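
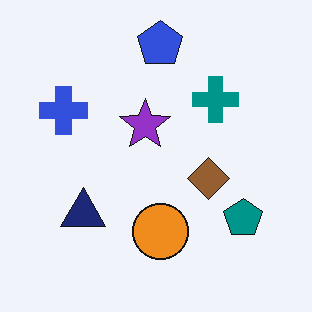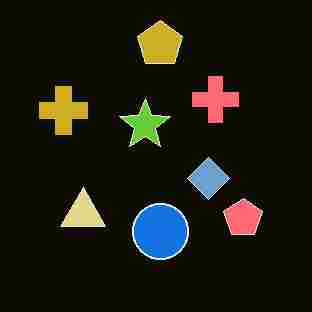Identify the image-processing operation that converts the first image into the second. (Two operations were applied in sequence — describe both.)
The image was color-inverted (negative), then heavily JPEG-compressed with obvious blocking artifacts.

The light background has become dark and every shape's color is its complement — a photographic negative. Blocky 8×8 compression artifacts appear around shape edges and the flat background shows ringing — characteristic JPEG degradation.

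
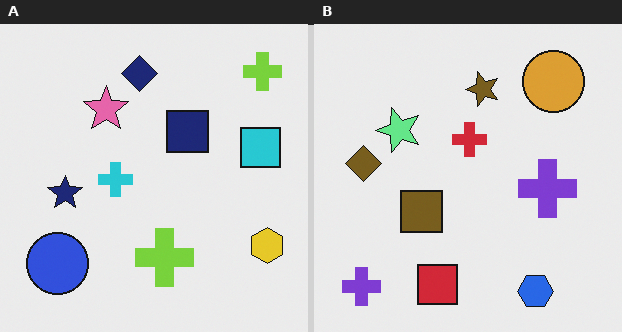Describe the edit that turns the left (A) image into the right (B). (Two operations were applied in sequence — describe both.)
The transformation is: hue-shifted by a large amount, then transposed (reflected across the top-left ↔ bottom-right diagonal).

Every shape's color has rotated by the same amount around the hue wheel — a uniform hue shift. Shapes have swapped their row and column positions — what was in the top-right is now in the bottom-left — a diagonal reflection.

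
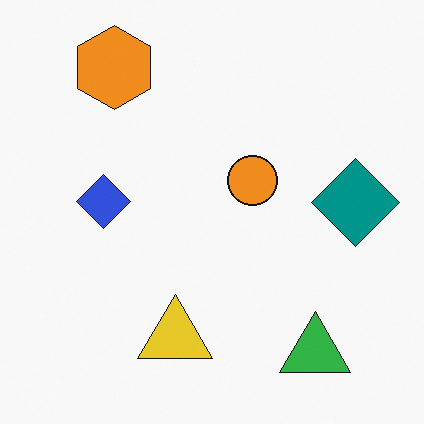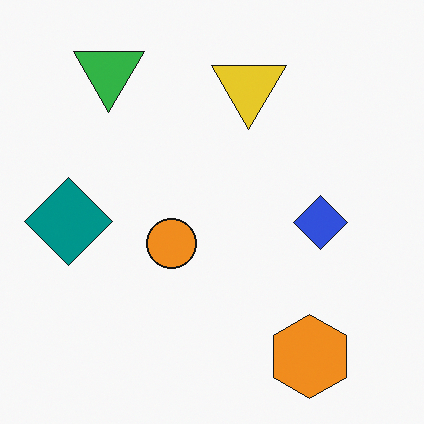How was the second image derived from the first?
The transformation is: rotated 180°.

The orange hexagon sits in the top-left of the first image and the bottom-right of the second — consistent with a whole-image 180° rotation.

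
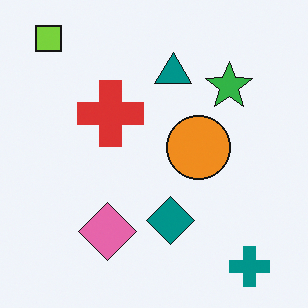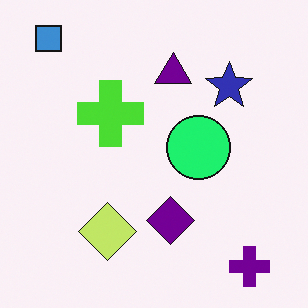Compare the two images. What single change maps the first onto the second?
Hue-shifted noticeably.

Every shape's color has rotated by the same amount around the hue wheel — a uniform hue shift.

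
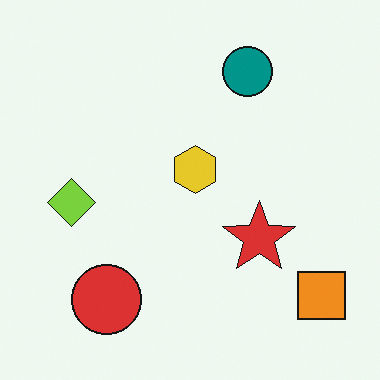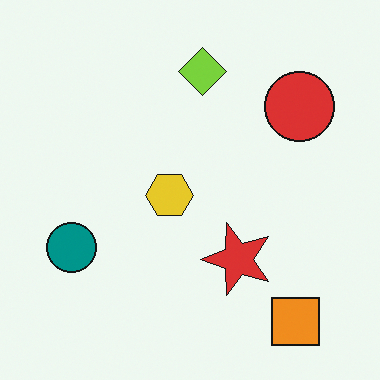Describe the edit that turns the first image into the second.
This is the original image transposed (reflected across the top-left ↔ bottom-right diagonal).

Shapes have swapped their row and column positions — what was in the top-right is now in the bottom-left — a diagonal reflection.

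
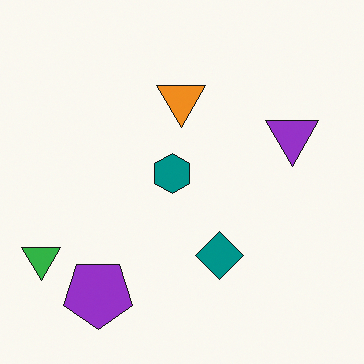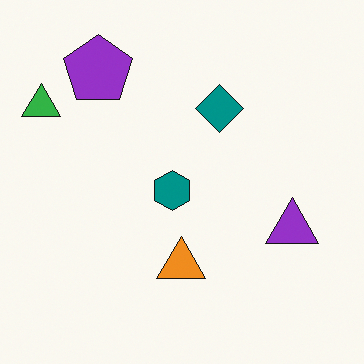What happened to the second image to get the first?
Flipped vertically (top ↔ bottom).

The purple pentagon is in the top-left of the second image and the bottom-left of the first — shapes on opposite sides of the horizontal midline have swapped in a mirror flip.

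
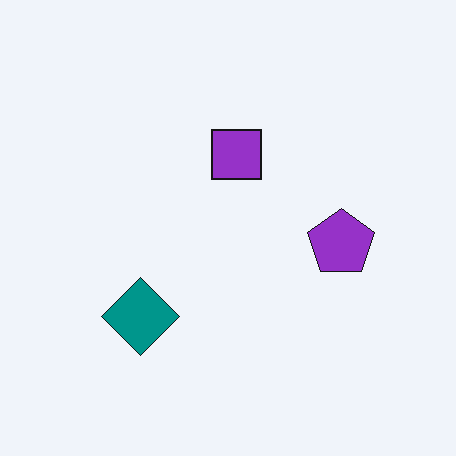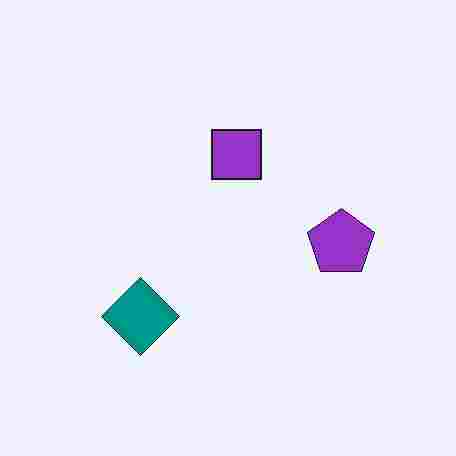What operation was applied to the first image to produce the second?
This is the original image degraded with heavy JPEG compression.

Blocky 8×8 compression artifacts appear around shape edges and the flat background shows ringing — characteristic JPEG degradation.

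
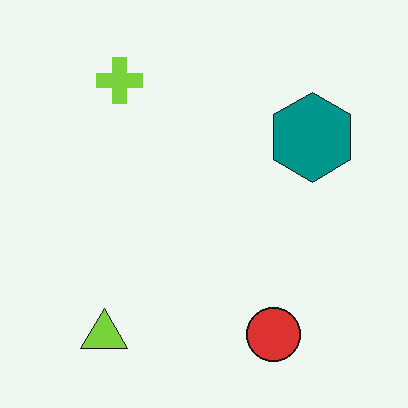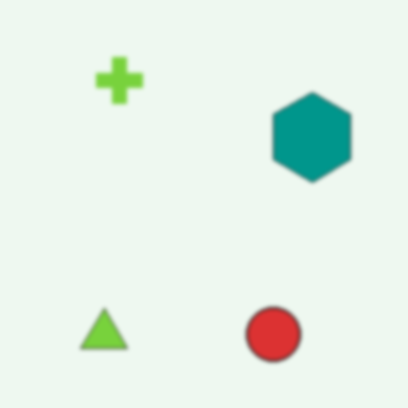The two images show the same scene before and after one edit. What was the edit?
The transformation is: slightly softened.

Shape edges and outlines are uniformly softened across the whole image.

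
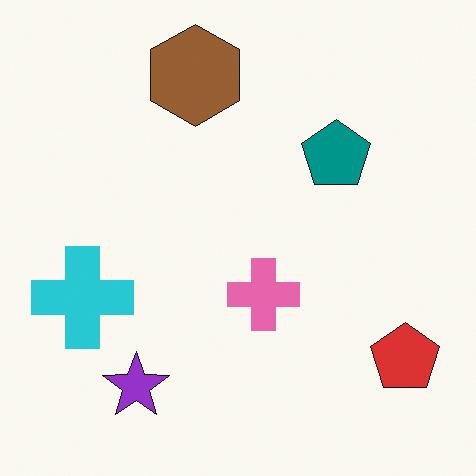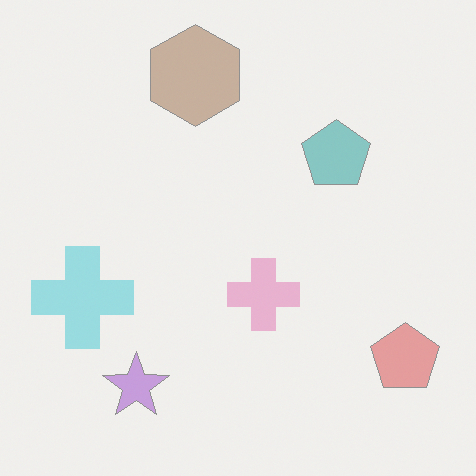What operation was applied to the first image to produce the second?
This is the original image given much lower contrast.

Tones are pushed toward mid-grey across the whole image — a global contrast change.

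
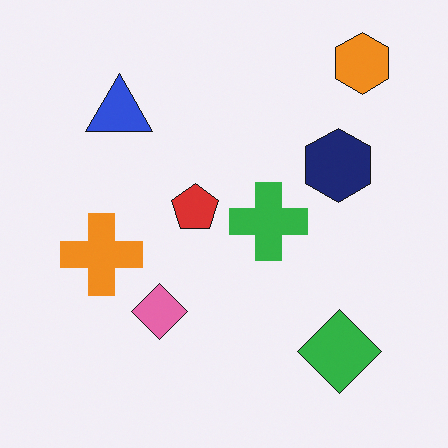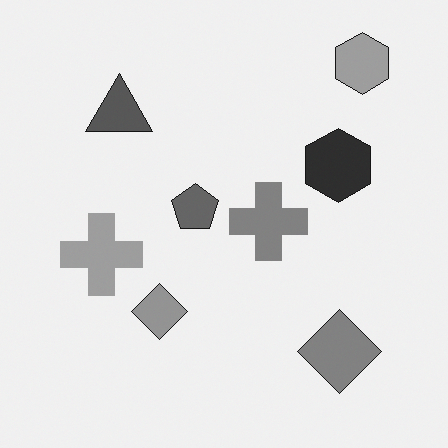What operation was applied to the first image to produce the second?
The transformation is: converted to grayscale.

All color is removed — every shape is now a shade of grey.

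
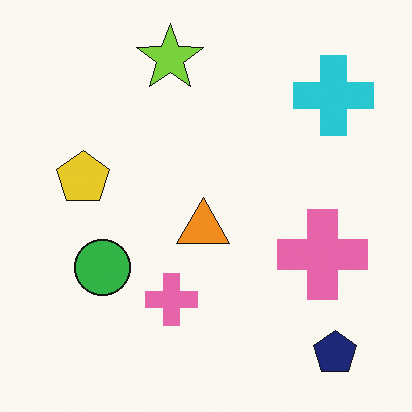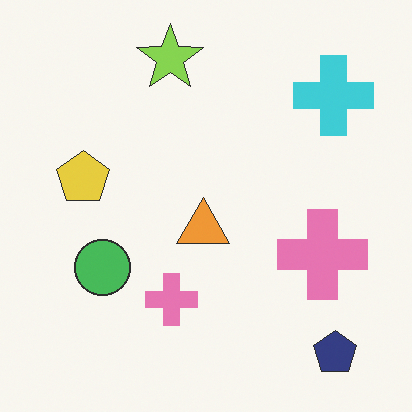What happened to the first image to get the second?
The transformation is: given slightly reduced contrast.

Tones are pushed toward mid-grey across the whole image — a global contrast change.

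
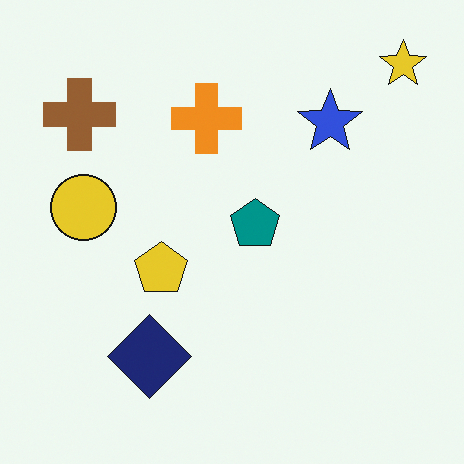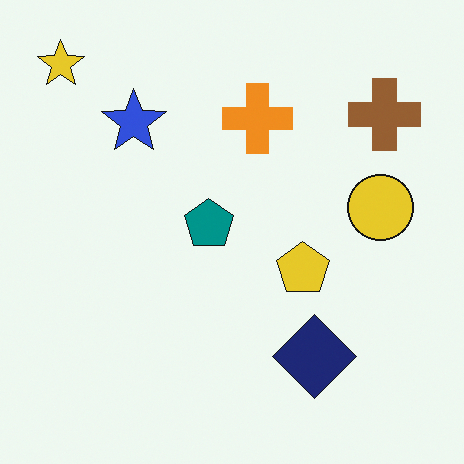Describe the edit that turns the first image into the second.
It was flipped horizontally (left ↔ right).

The yellow star is in the top-right of the first image and the top-left of the second — shapes on opposite sides of the vertical midline have swapped in a mirror flip.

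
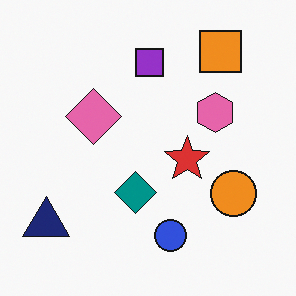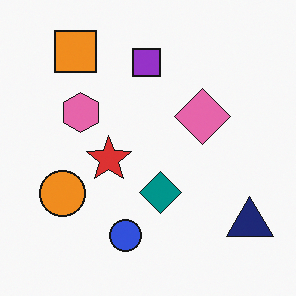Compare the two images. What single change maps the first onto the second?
The image was flipped horizontally (left ↔ right).

The navy triangle is in the bottom-left of the first image and the bottom-right of the second — shapes on opposite sides of the vertical midline have swapped in a mirror flip.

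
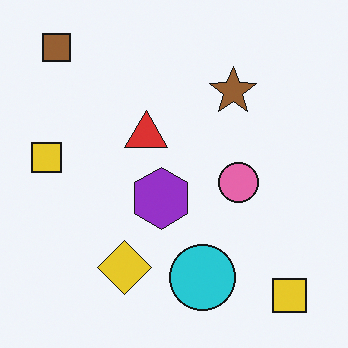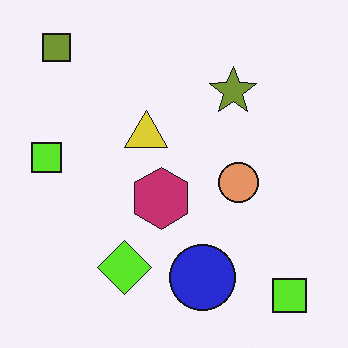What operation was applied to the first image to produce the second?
The transformation is: hue-shifted slightly.

Every shape's color has rotated by the same amount around the hue wheel — a uniform hue shift.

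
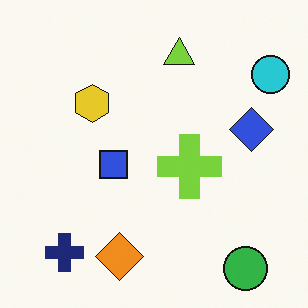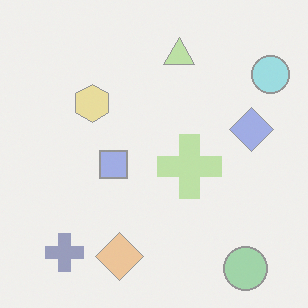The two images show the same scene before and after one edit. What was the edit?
The second image is the first washed out (contrast reduced).

Tones are pushed toward mid-grey across the whole image — a global contrast change.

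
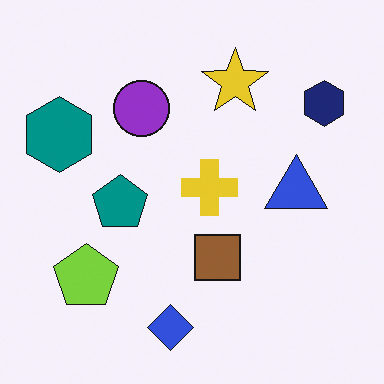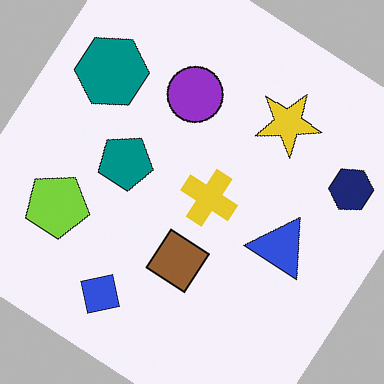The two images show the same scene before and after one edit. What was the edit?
This is the original image rotated clockwise by a large amount — several tens of degrees.

Every shape is tilted by the same angle and the image corners show triangular fill wedges — a whole-image rotation by a non-right angle.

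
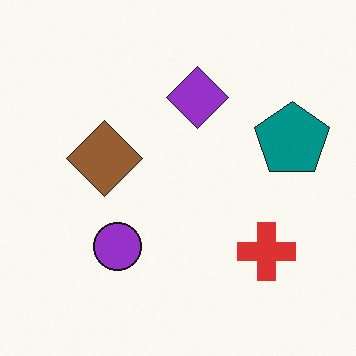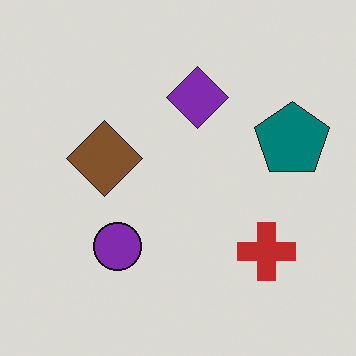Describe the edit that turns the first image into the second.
Slightly darkened.

Every pixel — background and shapes alike — is uniformly darkened.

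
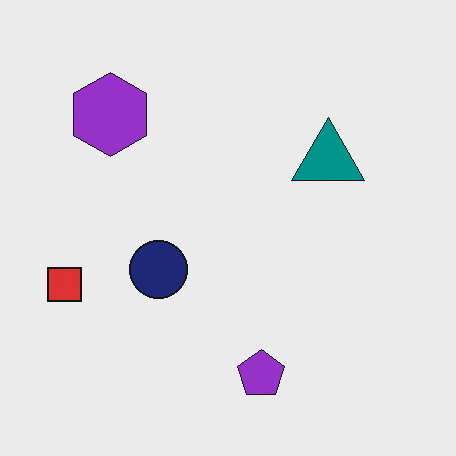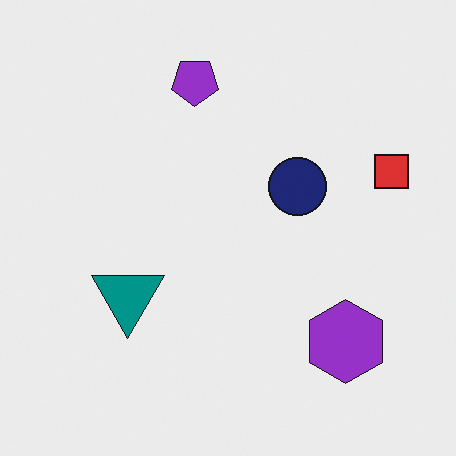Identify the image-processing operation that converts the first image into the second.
The image was rotated 180°.

The red square sits in the left of the first image and the right of the second — consistent with a whole-image 180° rotation.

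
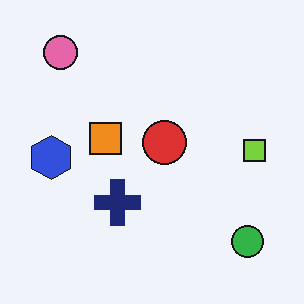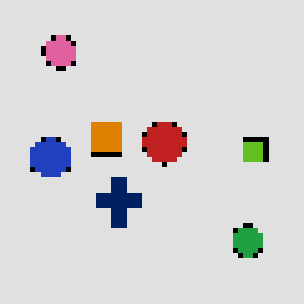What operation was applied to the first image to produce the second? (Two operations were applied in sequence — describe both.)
The transformation is: moderately posterized, then lightly pixelated (a mild mosaic effect).

Each flat color has snapped to a coarser quantized level — most visibly, the near-white background has dropped to a flat grey. Shapes are reduced to large square blocks; fine edges and outlines are lost — a downscale-then-upscale (mosaic) effect.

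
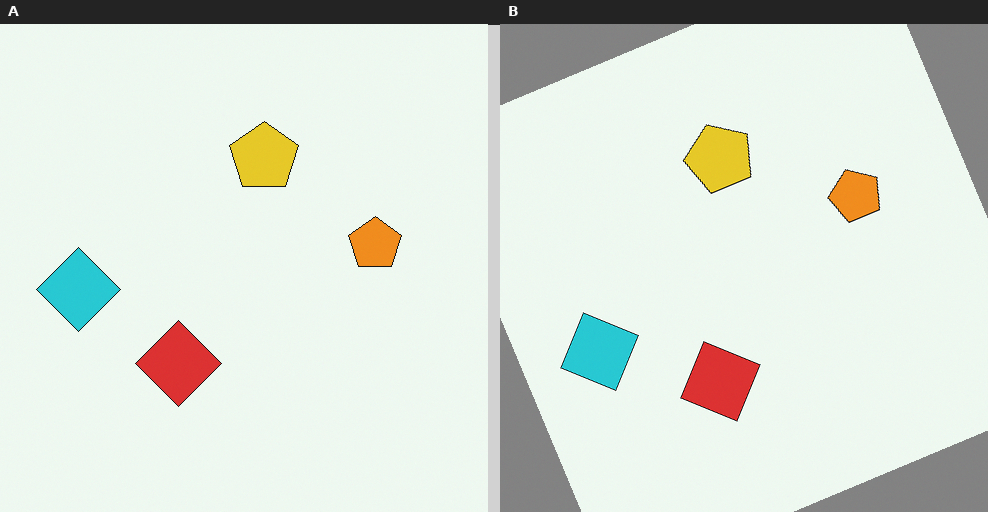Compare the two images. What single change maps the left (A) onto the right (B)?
Rotated counter-clockwise by a moderate amount.

Every shape is tilted by the same angle and the image corners show triangular fill wedges — a whole-image rotation by a non-right angle.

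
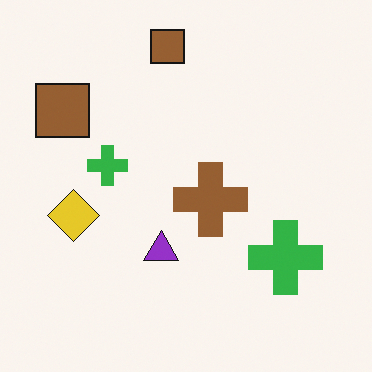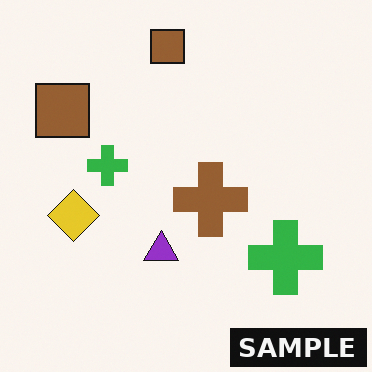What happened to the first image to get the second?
The transformation is: watermarked with the text "SAMPLE" in the lower-right corner.

A dark label reading "SAMPLE" appears in the lower-right corner.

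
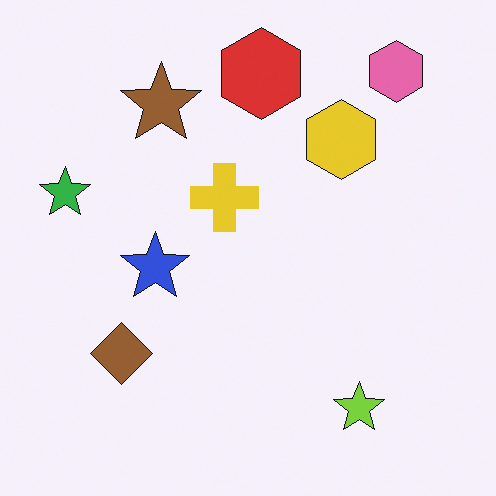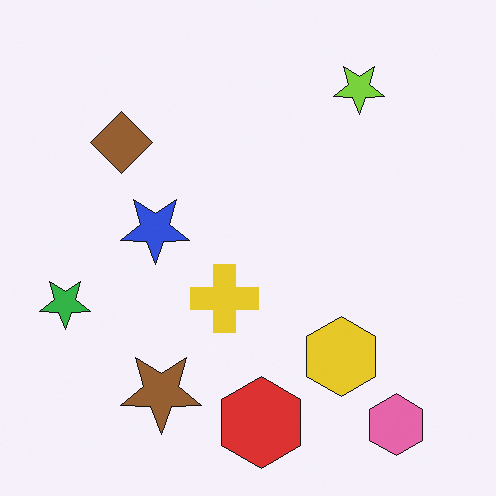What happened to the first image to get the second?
The second image is the first flipped vertically (top ↔ bottom).

The pink hexagon is in the top-right of the first image and the bottom-right of the second — shapes on opposite sides of the horizontal midline have swapped in a mirror flip.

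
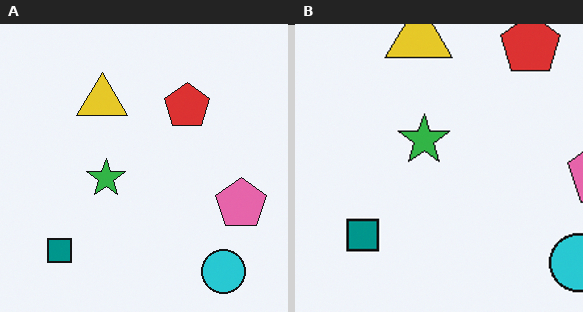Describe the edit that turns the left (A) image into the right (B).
It was cropped slightly and scaled back up.

The visible shapes are larger and the field of view is narrower; shapes near the original edges may be partly or wholly outside the frame — a crop-and-rescale.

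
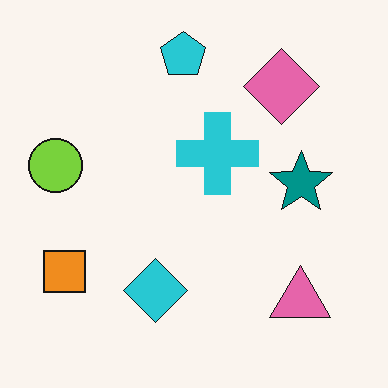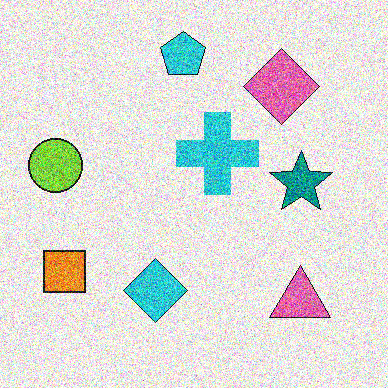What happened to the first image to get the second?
Degraded with heavy additive noise.

Random speckle covers the whole image, including the flat background.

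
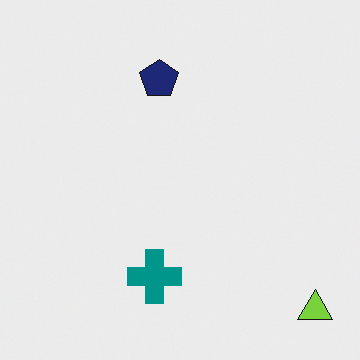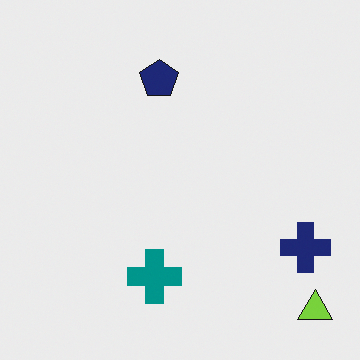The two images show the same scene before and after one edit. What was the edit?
The transformation is: overlaid with an additional navy cross.

A navy cross appears in the second image that is absent from the first.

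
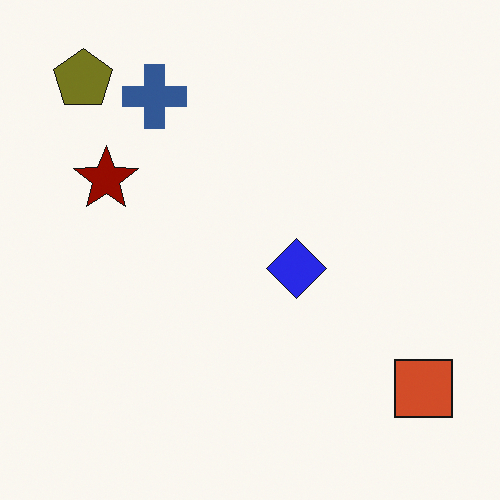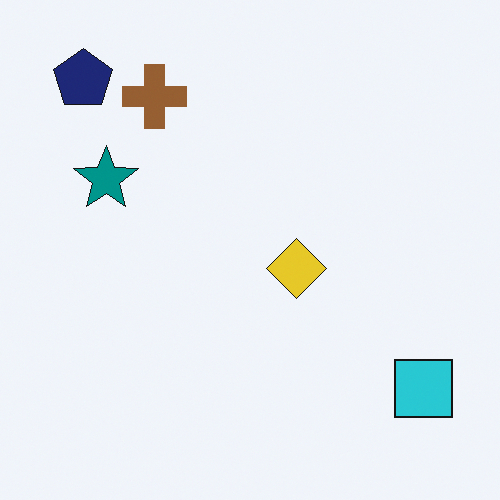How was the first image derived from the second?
This is the original image hue-shifted through roughly half the color wheel.

Every shape's color has rotated by the same amount around the hue wheel — a uniform hue shift.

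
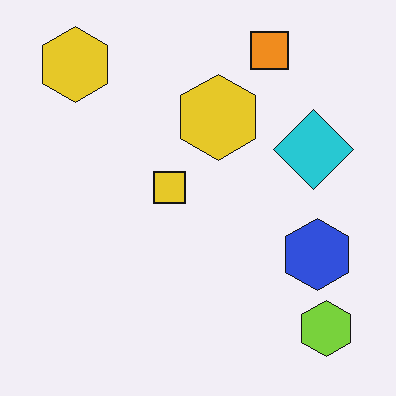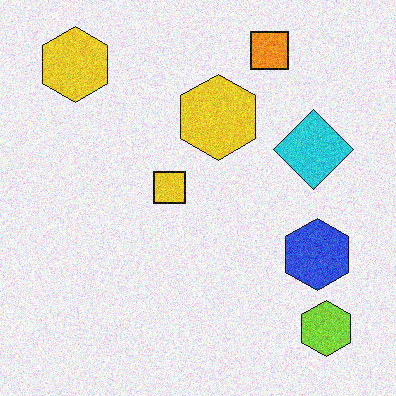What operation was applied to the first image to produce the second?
This is the original image degraded with visible gaussian noise.

Random speckle covers the whole image, including the flat background.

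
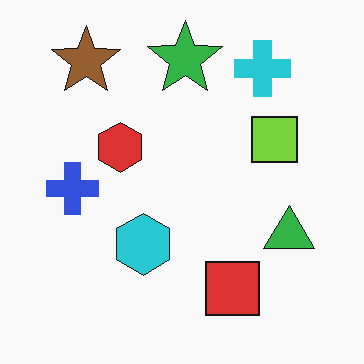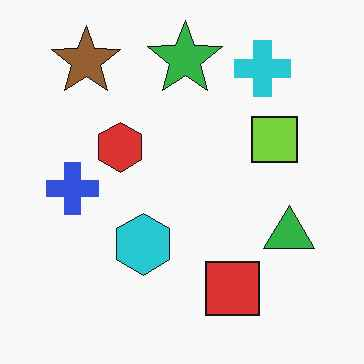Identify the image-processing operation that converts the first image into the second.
It was given moderate JPEG compression.

Blocky 8×8 compression artifacts appear around shape edges and the flat background shows ringing — characteristic JPEG degradation.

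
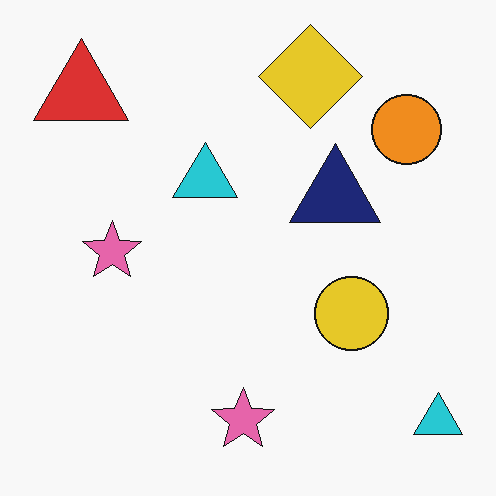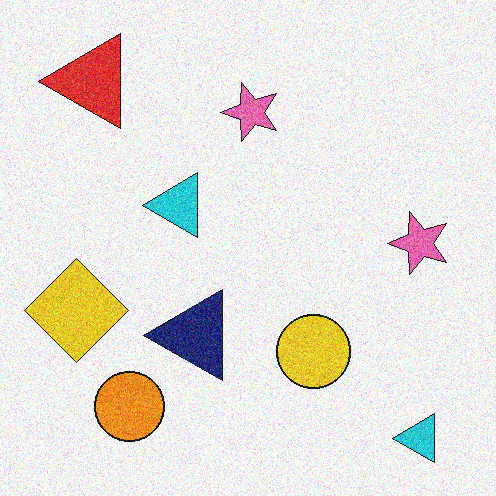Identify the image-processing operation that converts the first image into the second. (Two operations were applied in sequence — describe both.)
It was degraded with moderate additive noise, then transposed (reflected across the top-left ↔ bottom-right diagonal).

Random speckle covers the whole image, including the flat background. Shapes have swapped their row and column positions — what was in the top-right is now in the bottom-left — a diagonal reflection.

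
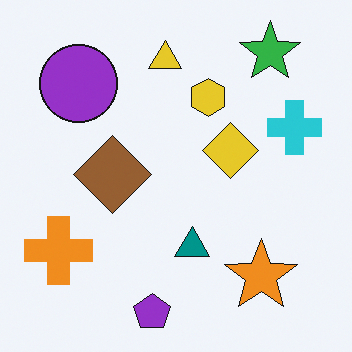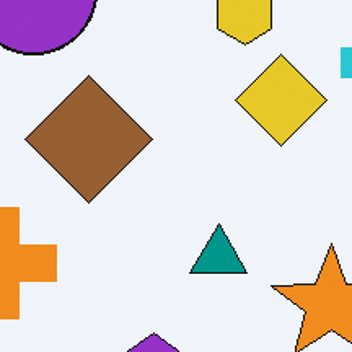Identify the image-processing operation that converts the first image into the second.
The transformation is: cropped to a noticeably smaller region and rescaled.

The visible shapes are larger and the field of view is narrower; shapes near the original edges may be partly or wholly outside the frame — a crop-and-rescale.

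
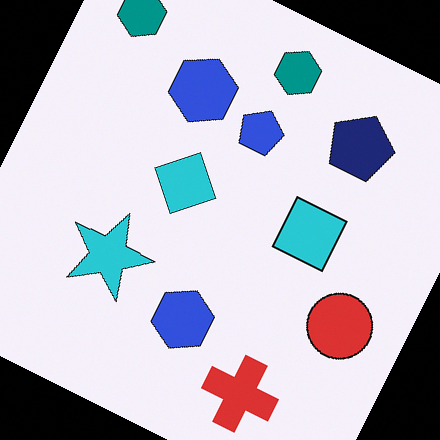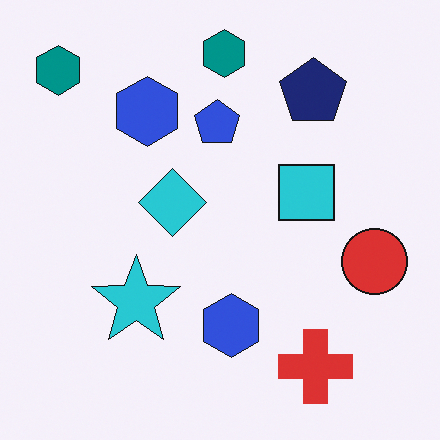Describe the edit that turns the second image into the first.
This is the original image rotated clockwise by a clearly visible amount.

Every shape is tilted by the same angle and the image corners show triangular fill wedges — a whole-image rotation by a non-right angle.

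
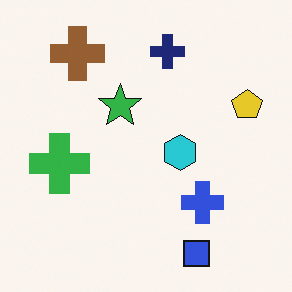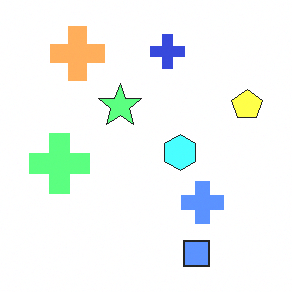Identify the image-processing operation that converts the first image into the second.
The image was substantially brightened.

Every pixel — background and shapes alike — is uniformly brightened.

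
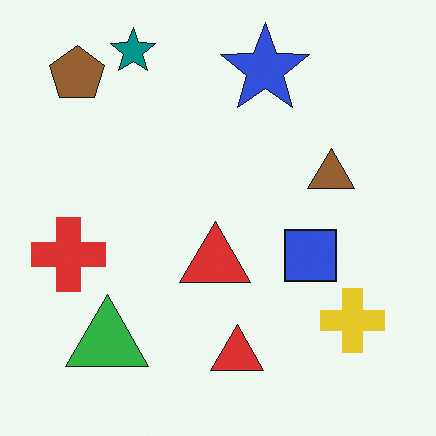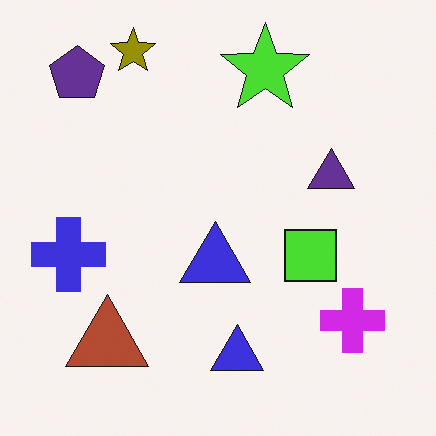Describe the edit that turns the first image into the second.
The transformation is: hue-shifted by a large amount.

Every shape's color has rotated by the same amount around the hue wheel — a uniform hue shift.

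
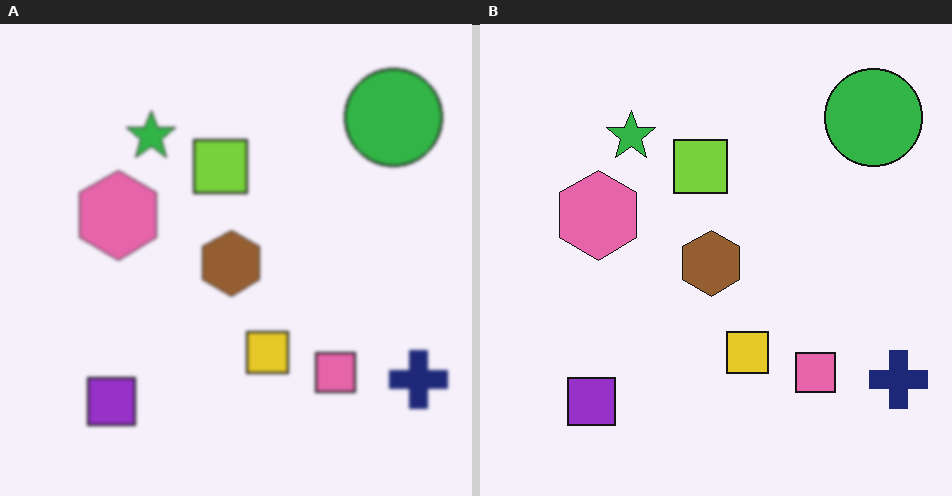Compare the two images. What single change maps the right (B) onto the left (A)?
The left (A) image is the right (B) given a subtle gaussian blur.

Shape edges and outlines are uniformly softened across the whole image.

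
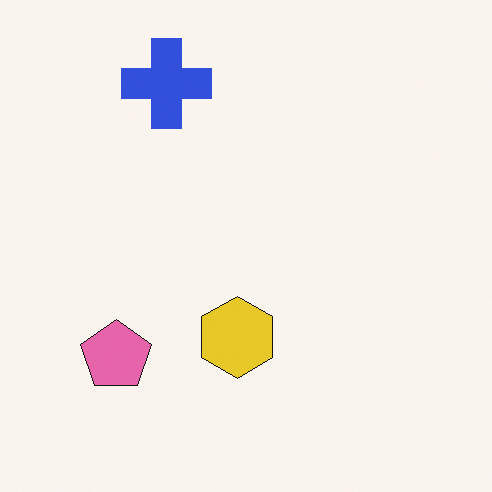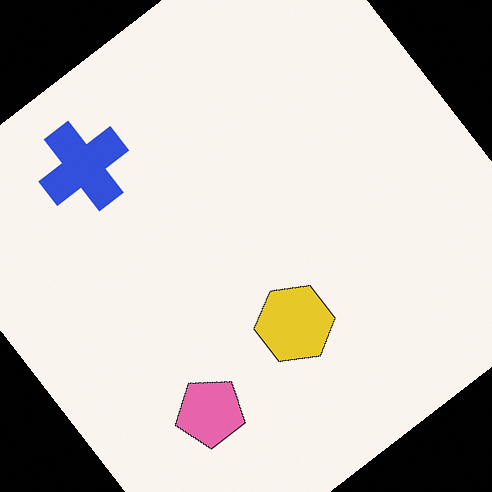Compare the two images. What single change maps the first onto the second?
The second image is the first rotated counter-clockwise by a large amount — several tens of degrees.

Every shape is tilted by the same angle and the image corners show triangular fill wedges — a whole-image rotation by a non-right angle.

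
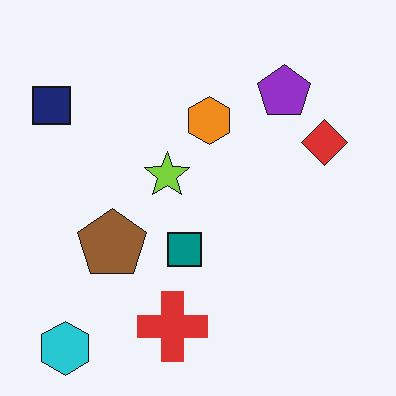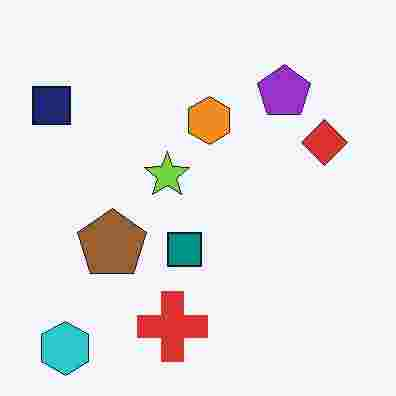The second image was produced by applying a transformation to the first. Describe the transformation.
Heavily JPEG-compressed with obvious blocking artifacts.

Blocky 8×8 compression artifacts appear around shape edges and the flat background shows ringing — characteristic JPEG degradation.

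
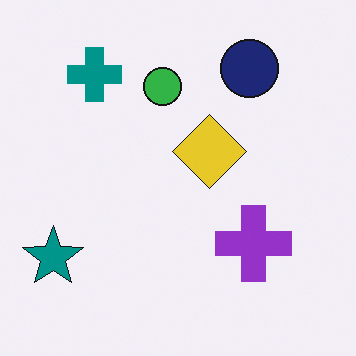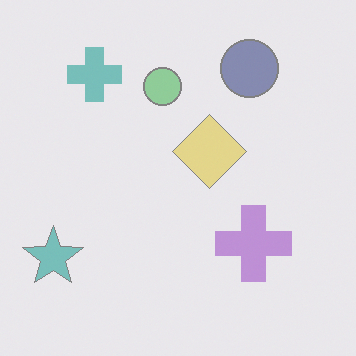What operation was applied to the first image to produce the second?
This is the original image washed out (contrast reduced).

Tones are pushed toward mid-grey across the whole image — a global contrast change.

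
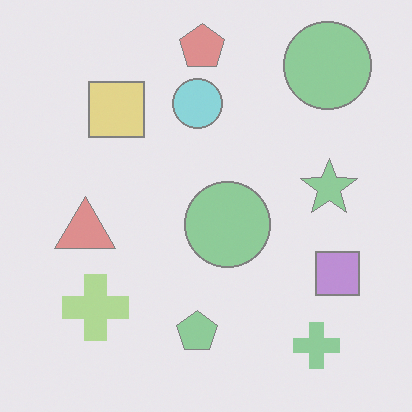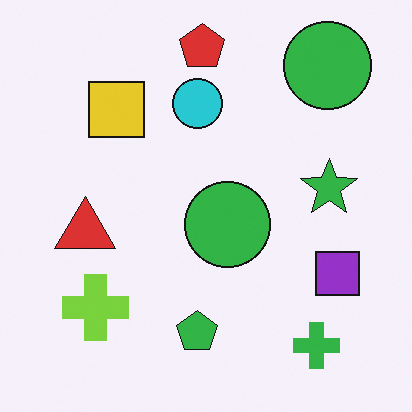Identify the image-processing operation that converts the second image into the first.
This is the original image given much lower contrast.

Tones are pushed toward mid-grey across the whole image — a global contrast change.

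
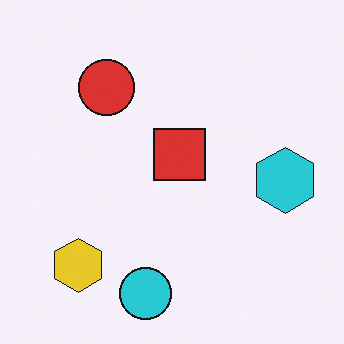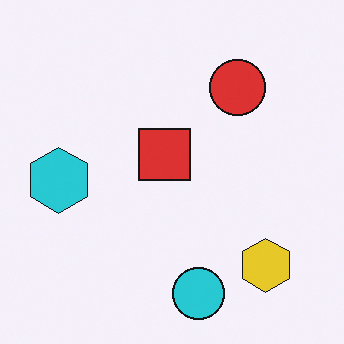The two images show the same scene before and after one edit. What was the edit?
This is the original image flipped horizontally (left ↔ right).

The cyan hexagon is in the right of the first image and the left of the second — shapes on opposite sides of the vertical midline have swapped in a mirror flip.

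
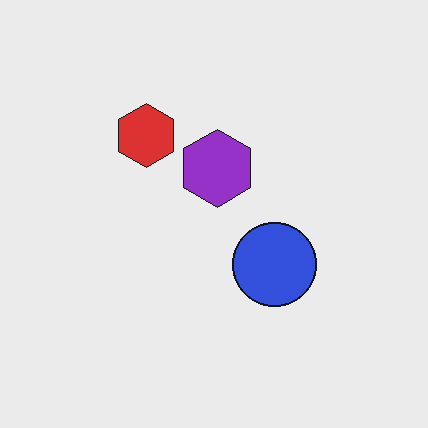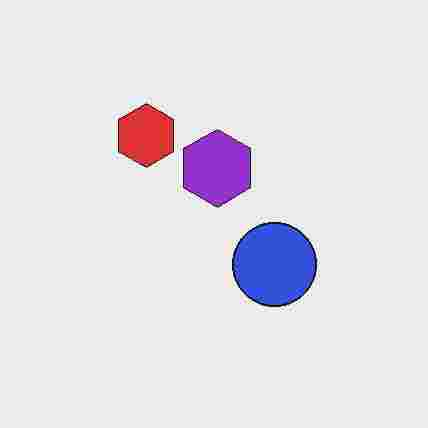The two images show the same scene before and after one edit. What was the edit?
The image was heavily JPEG-compressed with obvious blocking artifacts.

Blocky 8×8 compression artifacts appear around shape edges and the flat background shows ringing — characteristic JPEG degradation.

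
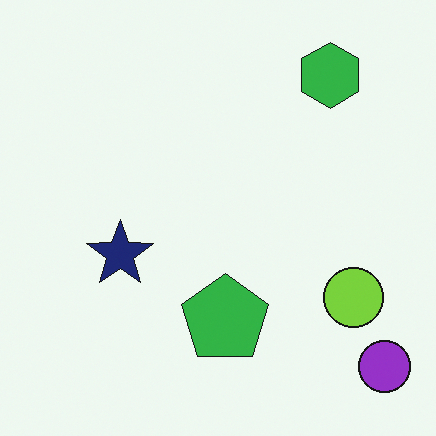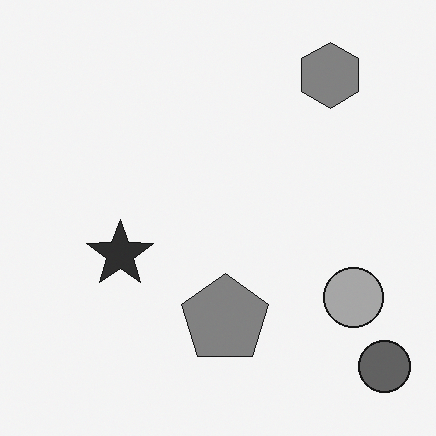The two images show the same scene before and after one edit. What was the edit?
It was converted to grayscale.

All color is removed — every shape is now a shade of grey.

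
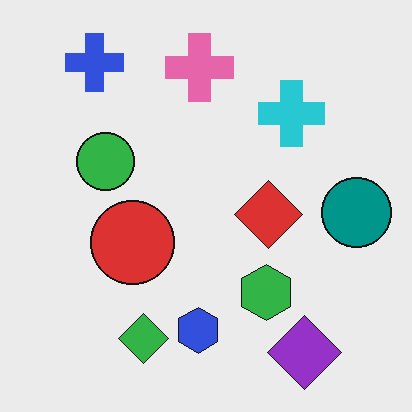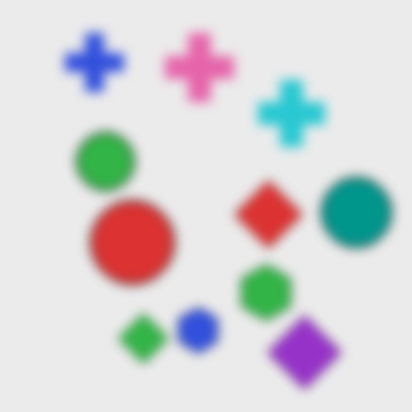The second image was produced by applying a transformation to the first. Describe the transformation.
It was heavily blurred.

Shape edges and outlines are uniformly softened across the whole image.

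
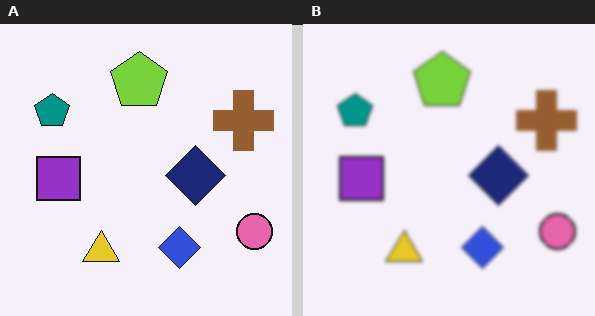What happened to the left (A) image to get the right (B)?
The right (B) image is the left (A) lightly blurred.

Shape edges and outlines are uniformly softened across the whole image.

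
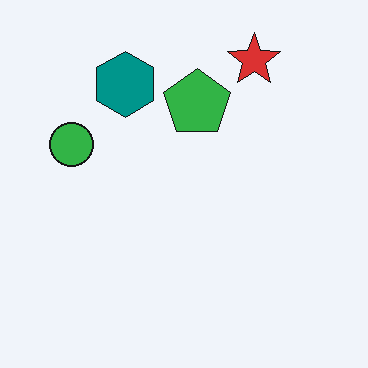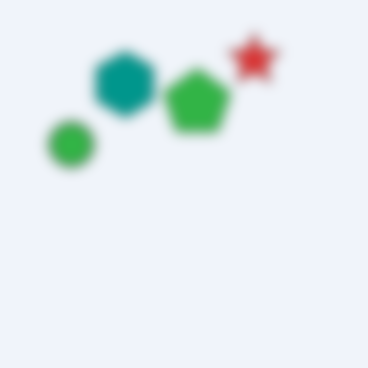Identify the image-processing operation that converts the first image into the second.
The image was heavily blurred.

Shape edges and outlines are uniformly softened across the whole image.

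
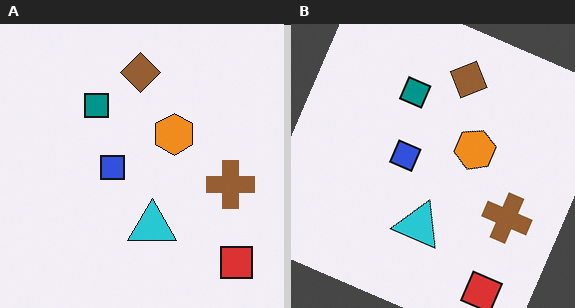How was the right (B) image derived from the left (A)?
It was rotated clockwise by a clearly visible amount.

Every shape is tilted by the same angle and the image corners show triangular fill wedges — a whole-image rotation by a non-right angle.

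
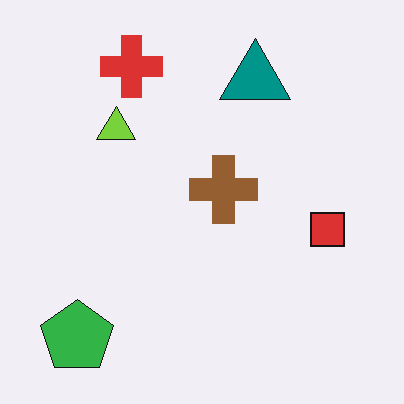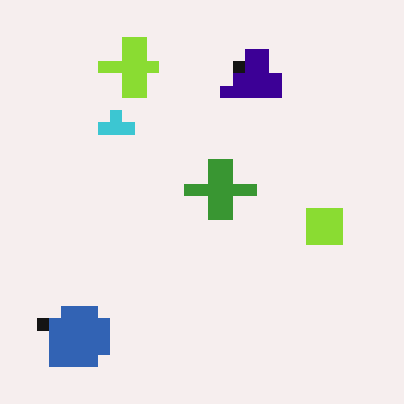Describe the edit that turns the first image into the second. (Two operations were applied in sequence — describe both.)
The second image is the first hue-shifted through roughly a third of the color wheel, then heavily pixelated into large blocks.

Every shape's color has rotated by the same amount around the hue wheel — a uniform hue shift. Shapes are reduced to large square blocks; fine edges and outlines are lost — a downscale-then-upscale (mosaic) effect.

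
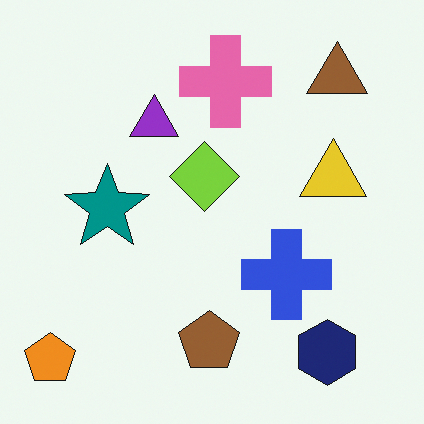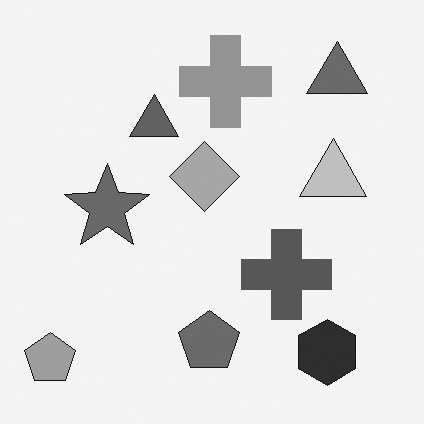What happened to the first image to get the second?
This is the original image converted to grayscale.

All color is removed — every shape is now a shade of grey.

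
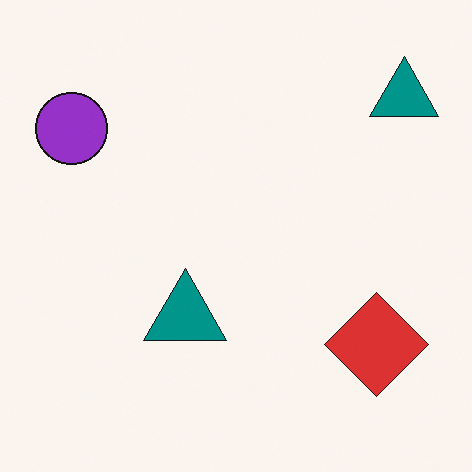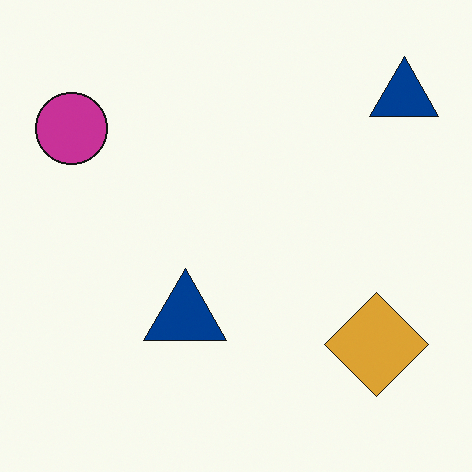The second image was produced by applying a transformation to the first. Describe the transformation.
The second image is the first hue-shifted slightly.

Every shape's color has rotated by the same amount around the hue wheel — a uniform hue shift.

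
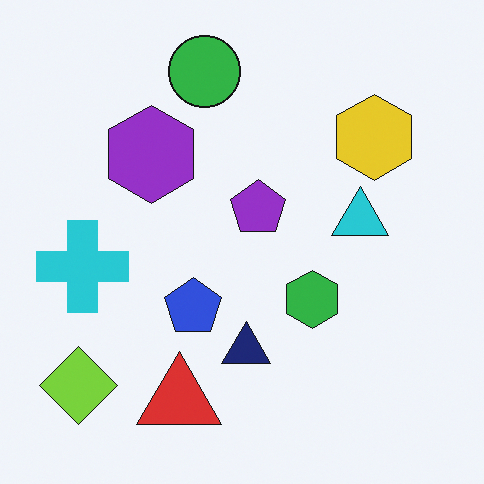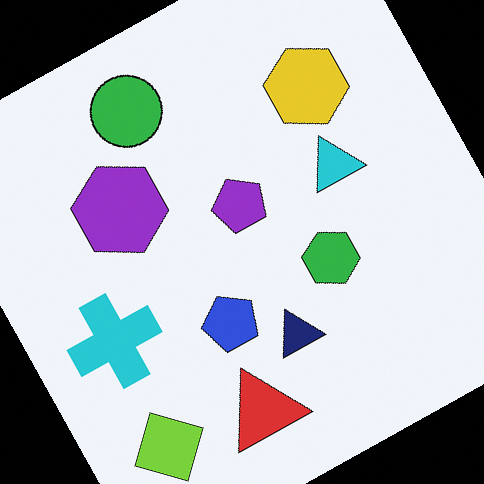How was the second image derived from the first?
The transformation is: rotated counter-clockwise by a moderate amount.

Every shape is tilted by the same angle and the image corners show triangular fill wedges — a whole-image rotation by a non-right angle.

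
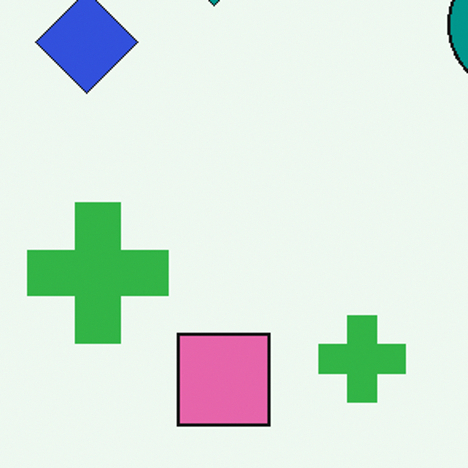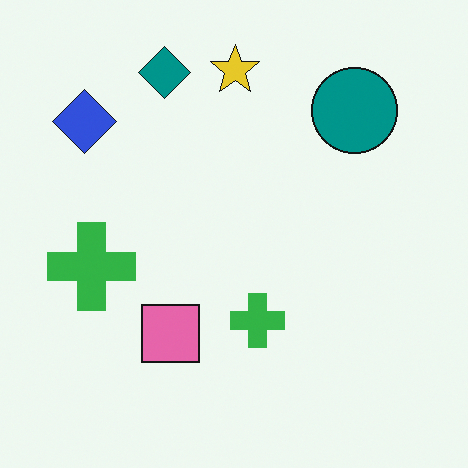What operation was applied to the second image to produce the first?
This is the original image cropped to a modestly smaller region and rescaled.

The visible shapes are larger and the field of view is narrower; shapes near the original edges may be partly or wholly outside the frame — a crop-and-rescale.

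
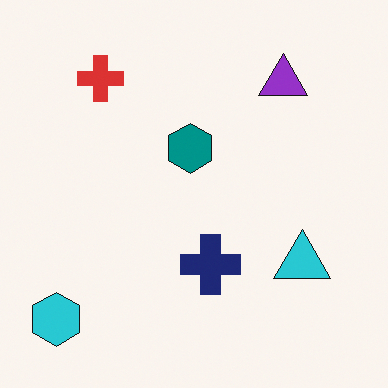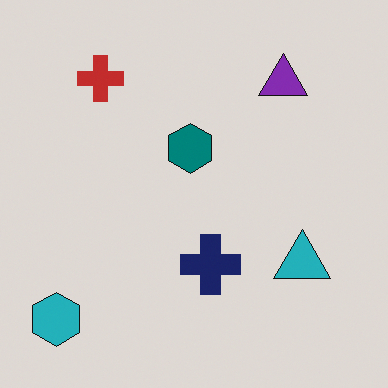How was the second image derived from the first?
The image was slightly darkened.

Every pixel — background and shapes alike — is uniformly darkened.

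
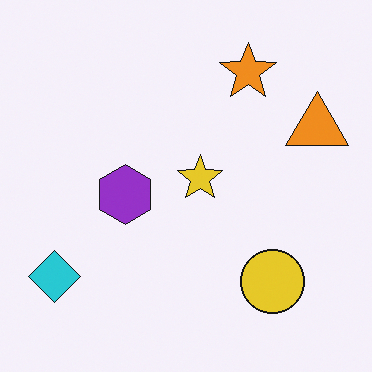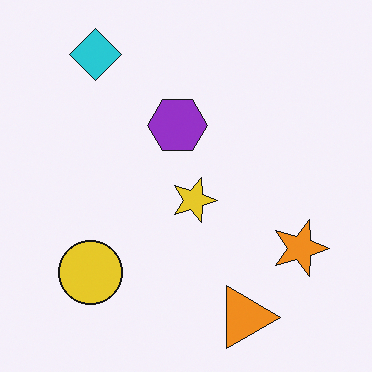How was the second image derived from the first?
This is the original image rotated 90° clockwise.

The cyan diamond sits in the bottom-left of the first image and the top-left of the second — consistent with a whole-image 90° clockwise rotation.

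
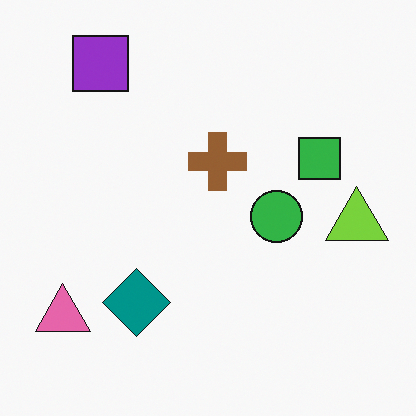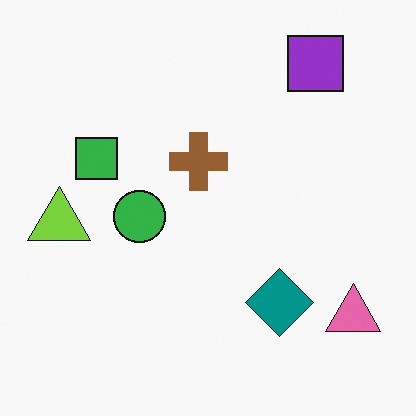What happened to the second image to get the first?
The first image is the second flipped horizontally (left ↔ right).

The lime triangle is in the left of the second image and the right of the first — shapes on opposite sides of the vertical midline have swapped in a mirror flip.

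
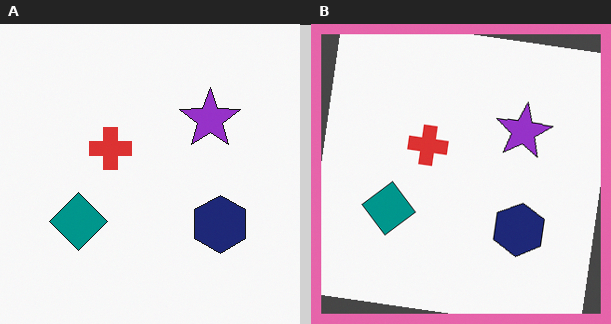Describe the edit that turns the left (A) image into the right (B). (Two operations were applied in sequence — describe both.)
This is the original image rotated clockwise by a slight angle, then framed with a pink border.

Every shape is tilted by the same angle and the image corners show triangular fill wedges — a whole-image rotation by a non-right angle. A solid pink frame runs around the edge of the right (B) image, with the content slightly shrunk inside it.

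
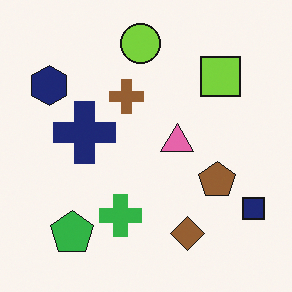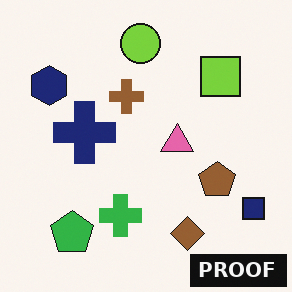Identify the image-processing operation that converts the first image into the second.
The second image is the first watermarked with the text "PROOF" in the lower-right corner.

A dark label reading "PROOF" appears in the lower-right corner.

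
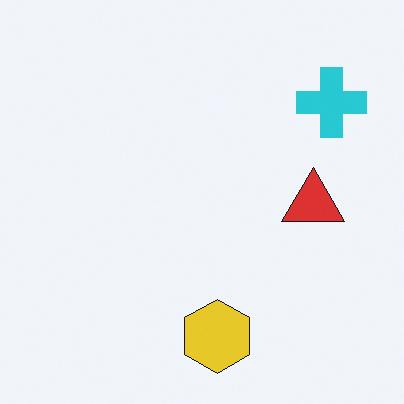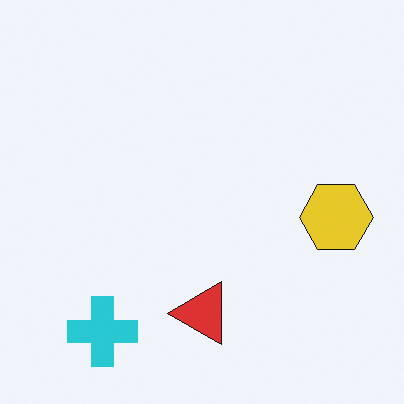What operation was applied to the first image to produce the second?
Transposed (reflected across the top-left ↔ bottom-right diagonal).

Shapes have swapped their row and column positions — what was in the top-right is now in the bottom-left — a diagonal reflection.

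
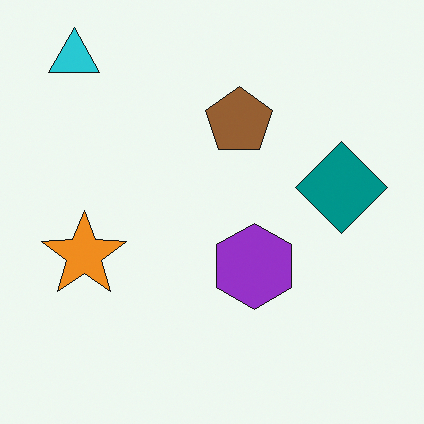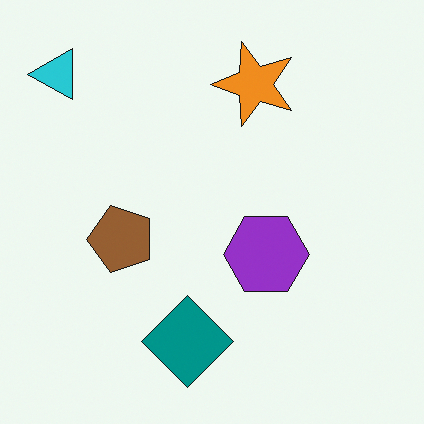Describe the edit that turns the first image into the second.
The transformation is: transposed (reflected across the top-left ↔ bottom-right diagonal).

Shapes have swapped their row and column positions — what was in the top-right is now in the bottom-left — a diagonal reflection.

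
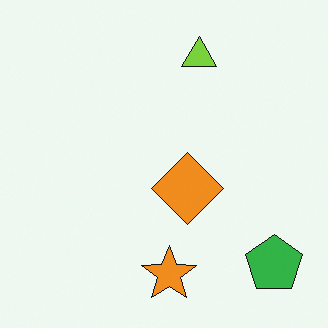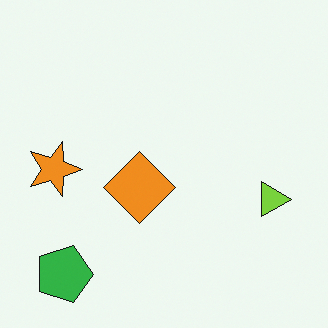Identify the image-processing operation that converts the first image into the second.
The second image is the first rotated 90° clockwise.

The green pentagon sits in the bottom-right of the first image and the bottom-left of the second — consistent with a whole-image 90° clockwise rotation.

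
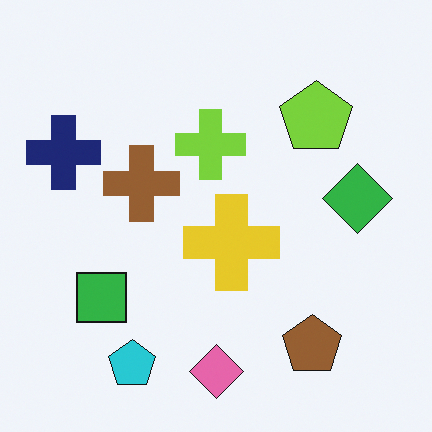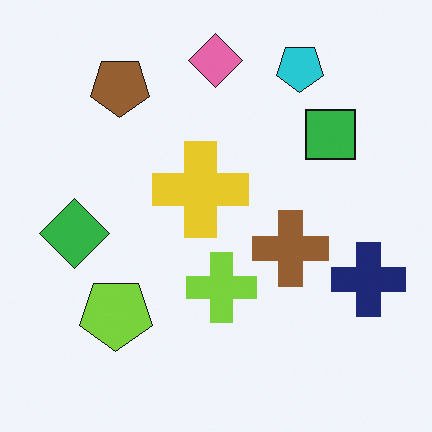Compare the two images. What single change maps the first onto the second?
This is the original image rotated 180°.

The cyan pentagon sits in the bottom-left of the first image and the top-right of the second — consistent with a whole-image 180° rotation.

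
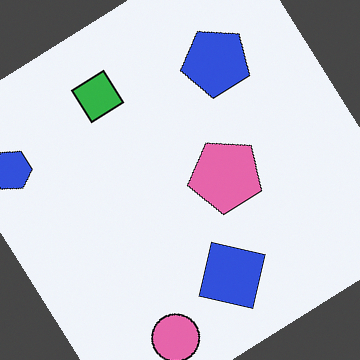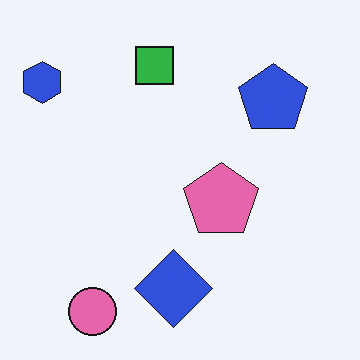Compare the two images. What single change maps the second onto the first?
It was rotated counter-clockwise by a large amount — several tens of degrees.

Every shape is tilted by the same angle and the image corners show triangular fill wedges — a whole-image rotation by a non-right angle.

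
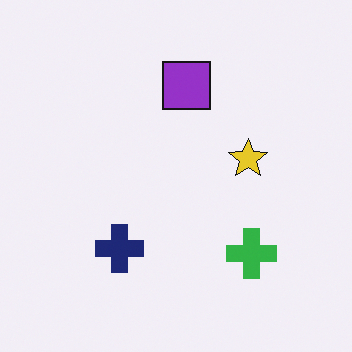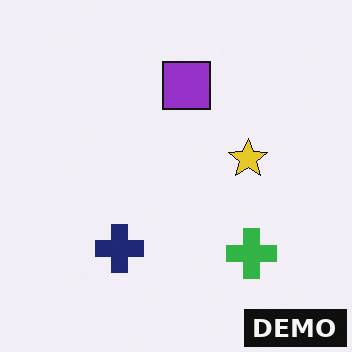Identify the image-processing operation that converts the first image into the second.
The second image is the first watermarked with the text "DEMO" in the lower-right corner.

A dark label reading "DEMO" appears in the lower-right corner.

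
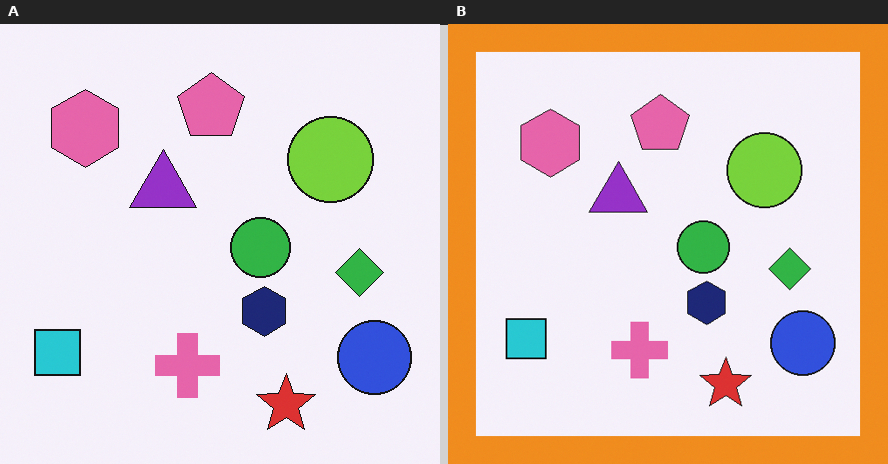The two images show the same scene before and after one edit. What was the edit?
Framed with a orange border.

A solid orange frame runs around the edge of the right (B) image, with the content slightly shrunk inside it.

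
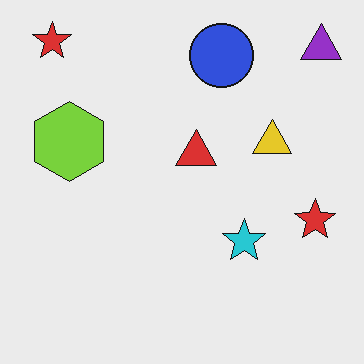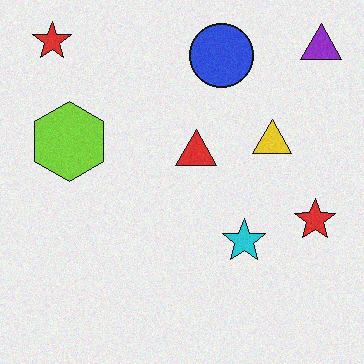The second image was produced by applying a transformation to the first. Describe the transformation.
Degraded with subtle gaussian noise.

Random speckle covers the whole image, including the flat background.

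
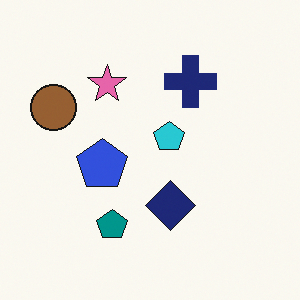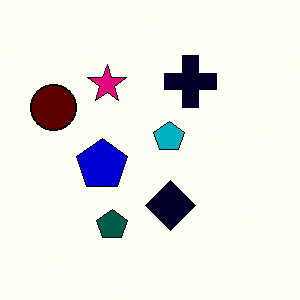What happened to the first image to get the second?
Given much higher contrast.

Tones are pushed away from mid-grey across the whole image — a global contrast change.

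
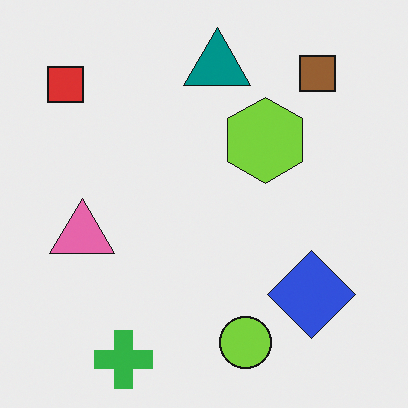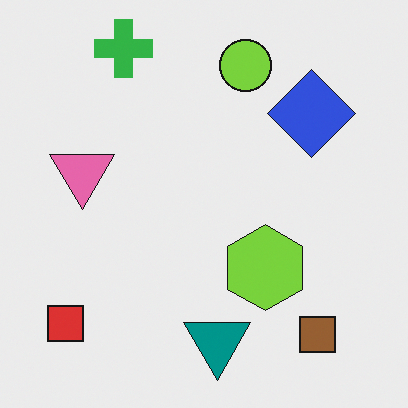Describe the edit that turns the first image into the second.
The transformation is: flipped vertically (top ↔ bottom).

The green cross is in the bottom-left of the first image and the top-left of the second — shapes on opposite sides of the horizontal midline have swapped in a mirror flip.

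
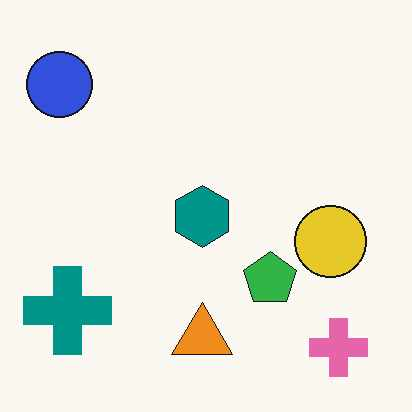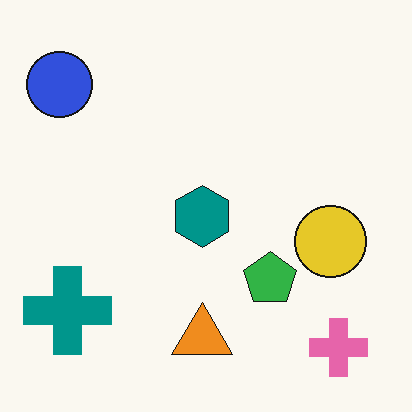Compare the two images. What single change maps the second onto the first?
JPEG-compressed with visible artifacts.

Blocky 8×8 compression artifacts appear around shape edges and the flat background shows ringing — characteristic JPEG degradation.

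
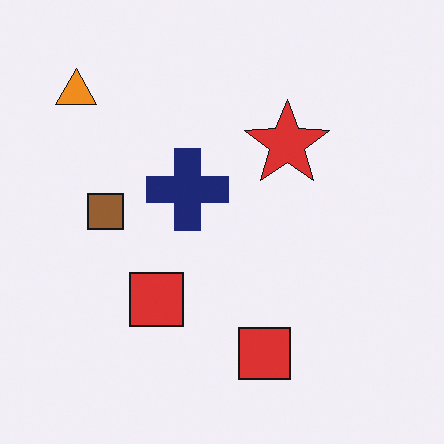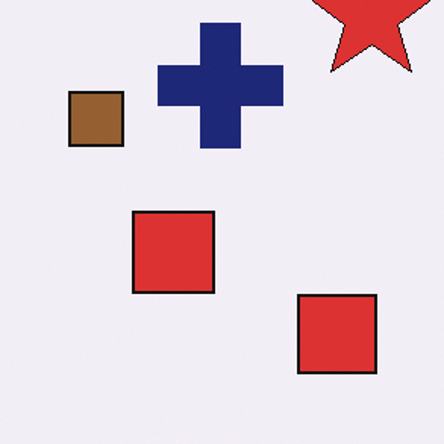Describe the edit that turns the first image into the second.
The second image is the first cropped slightly and scaled back up.

The visible shapes are larger and the field of view is narrower; shapes near the original edges may be partly or wholly outside the frame — a crop-and-rescale.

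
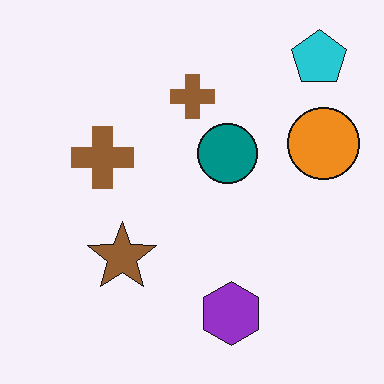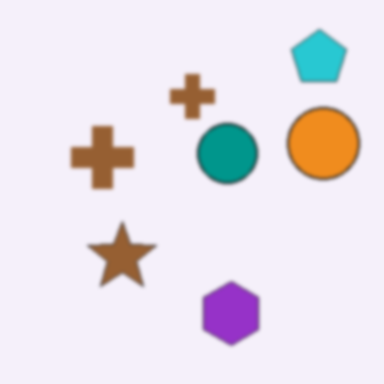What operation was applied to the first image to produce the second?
It was given a subtle gaussian blur.

Shape edges and outlines are uniformly softened across the whole image.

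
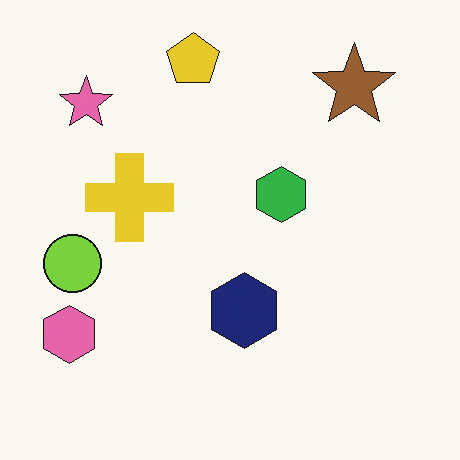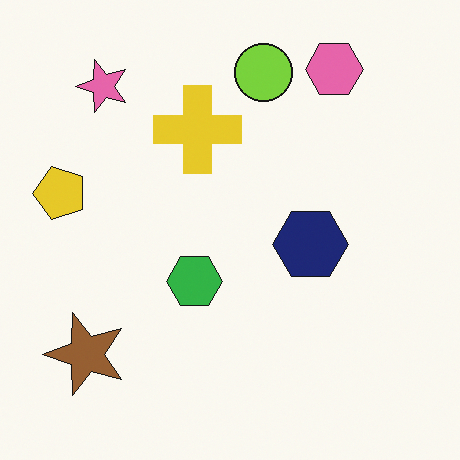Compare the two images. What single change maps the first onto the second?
The image was transposed (reflected across the top-left ↔ bottom-right diagonal).

Shapes have swapped their row and column positions — what was in the top-right is now in the bottom-left — a diagonal reflection.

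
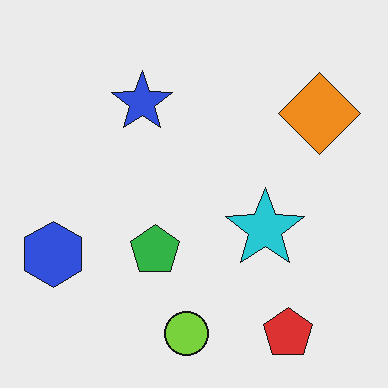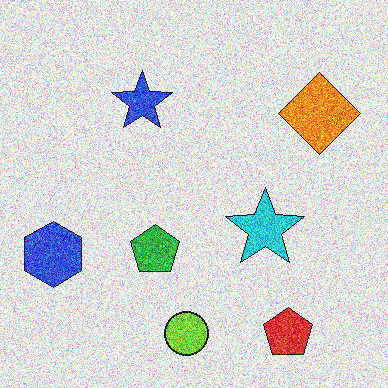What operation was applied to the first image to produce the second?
This is the original image degraded with a thick layer of grain.

Random speckle covers the whole image, including the flat background.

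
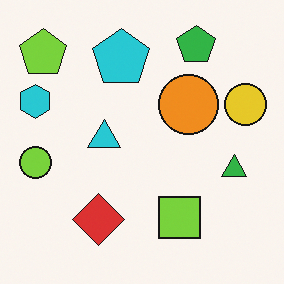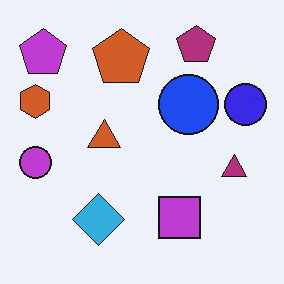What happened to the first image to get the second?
It was hue-shifted through roughly half the color wheel.

Every shape's color has rotated by the same amount around the hue wheel — a uniform hue shift.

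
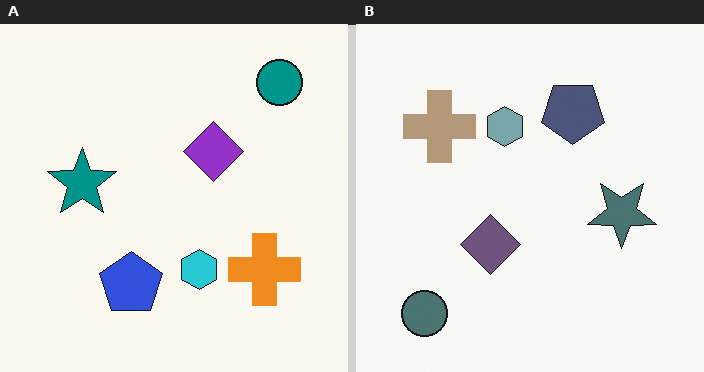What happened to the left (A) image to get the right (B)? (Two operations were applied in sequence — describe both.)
The transformation is: rotated 180°, then made much more muted (saturation change).

The teal circle sits in the top-right of the left (A) image and the bottom-left of the right (B) — consistent with a whole-image 180° rotation. All colors are more muted and greyish — a global saturation change.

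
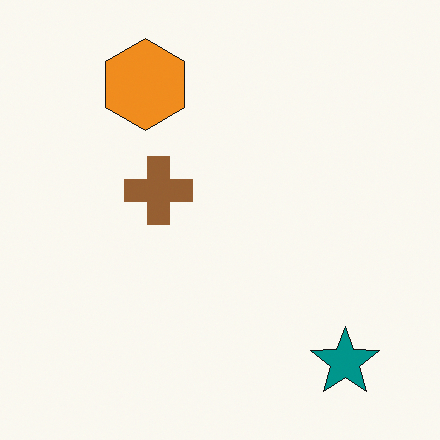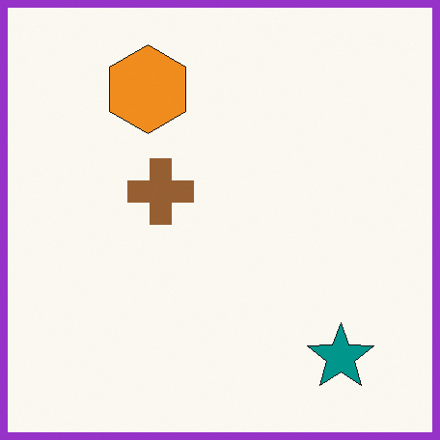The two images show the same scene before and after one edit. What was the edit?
It was framed with a purple border.

A solid purple frame runs around the edge of the second image, with the content slightly shrunk inside it.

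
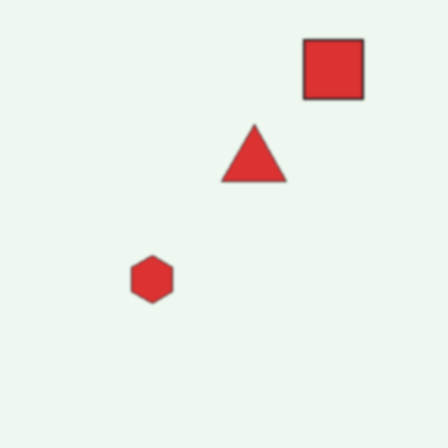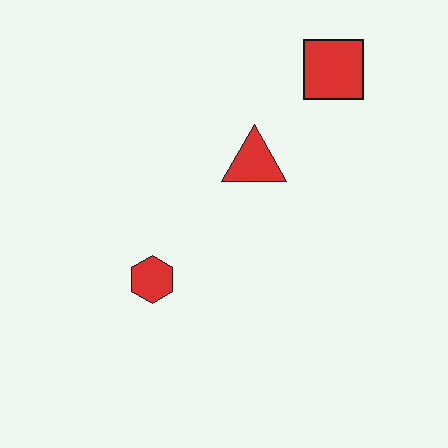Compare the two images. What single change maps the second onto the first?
Slightly softened.

Shape edges and outlines are uniformly softened across the whole image.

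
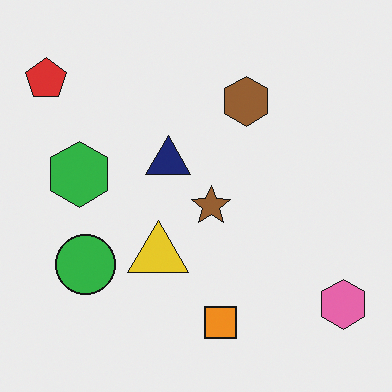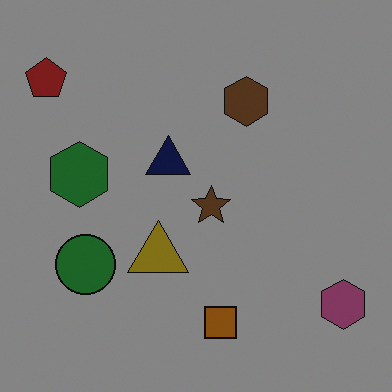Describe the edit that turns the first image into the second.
Substantially darkened.

Every pixel — background and shapes alike — is uniformly darkened.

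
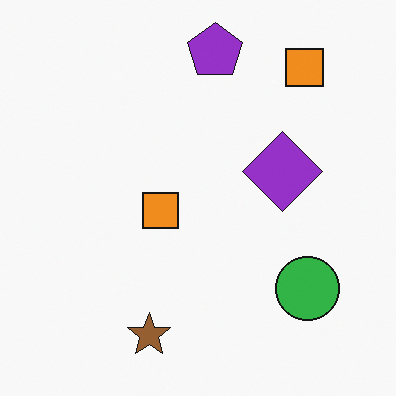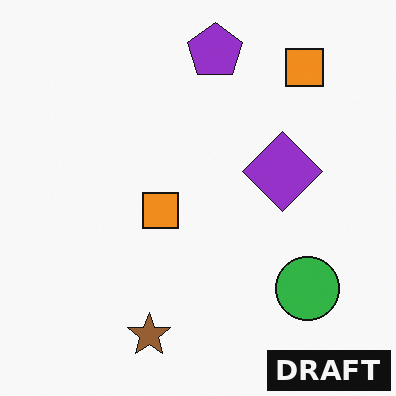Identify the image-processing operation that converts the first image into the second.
This is the original image watermarked with the text "DRAFT" in the lower-right corner.

A dark label reading "DRAFT" appears in the lower-right corner.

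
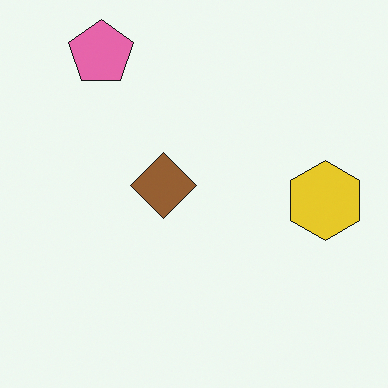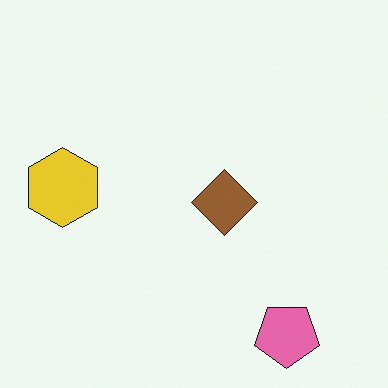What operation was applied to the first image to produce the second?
Rotated 180°.

The pink pentagon sits in the top-left of the first image and the bottom-right of the second — consistent with a whole-image 180° rotation.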